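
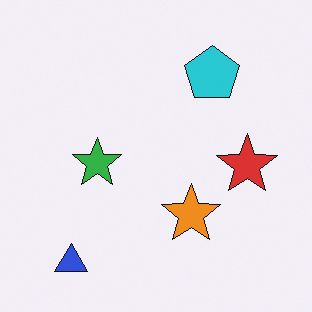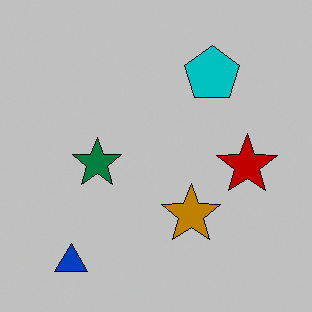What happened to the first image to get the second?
The image was aggressively posterized.

Each flat color has snapped to a coarser quantized level — most visibly, the near-white background has dropped to a flat grey.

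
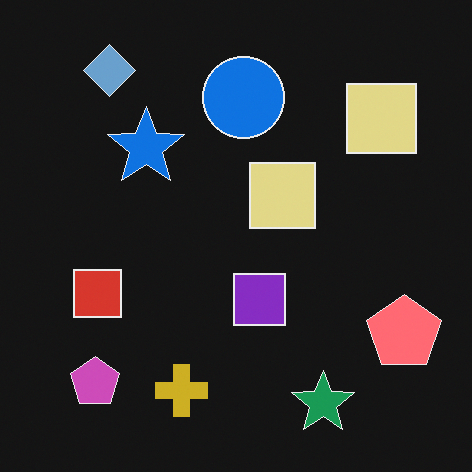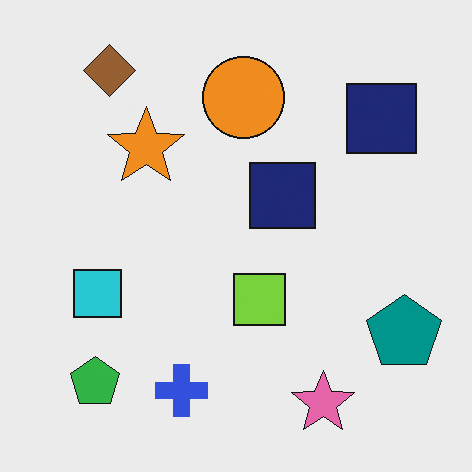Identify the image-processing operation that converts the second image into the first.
The transformation is: color-inverted (negative).

The light background has become dark and every shape's color is its complement — a photographic negative.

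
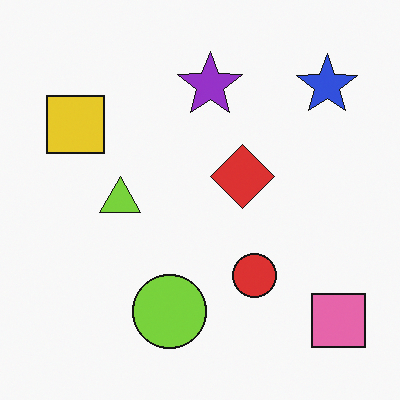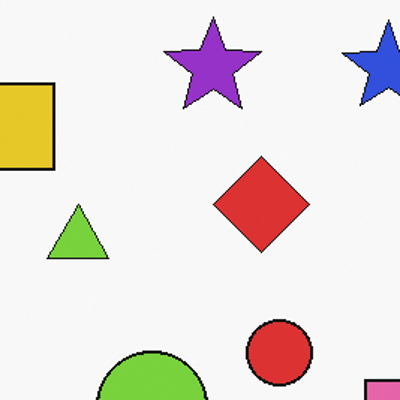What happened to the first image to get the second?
It was cropped to a modestly smaller region and rescaled.

The visible shapes are larger and the field of view is narrower; shapes near the original edges may be partly or wholly outside the frame — a crop-and-rescale.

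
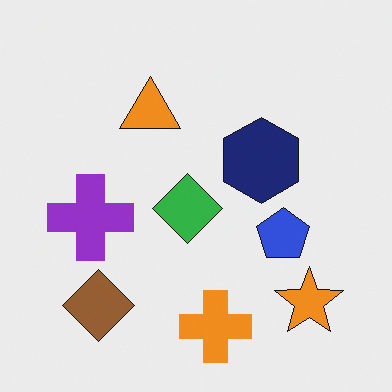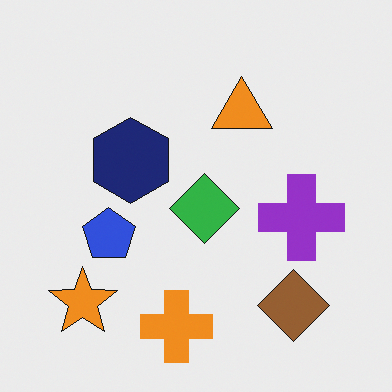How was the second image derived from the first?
The second image is the first flipped horizontally (left ↔ right).

The orange star is in the bottom-right of the first image and the bottom-left of the second — shapes on opposite sides of the vertical midline have swapped in a mirror flip.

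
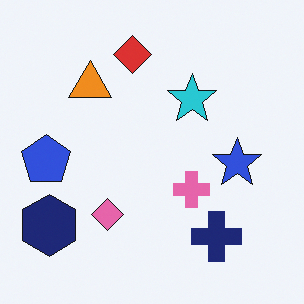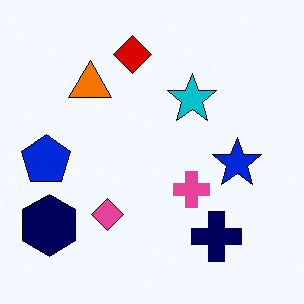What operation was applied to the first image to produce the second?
Given slightly increased contrast.

Tones are pushed away from mid-grey across the whole image — a global contrast change.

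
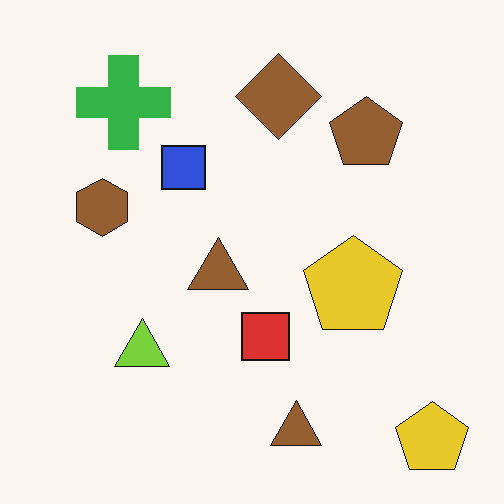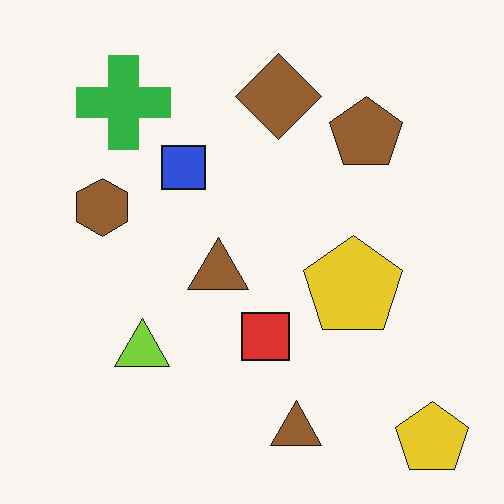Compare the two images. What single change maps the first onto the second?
The transformation is: JPEG-compressed with visible artifacts.

Blocky 8×8 compression artifacts appear around shape edges and the flat background shows ringing — characteristic JPEG degradation.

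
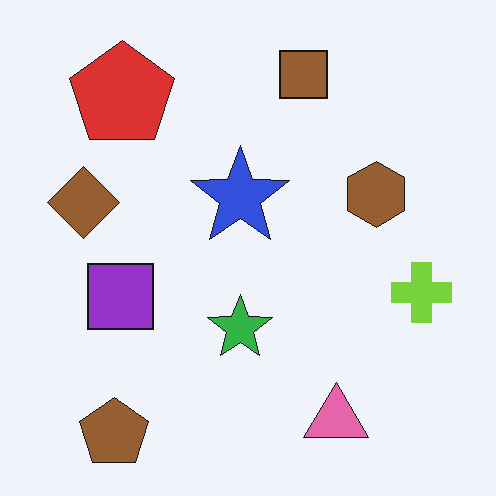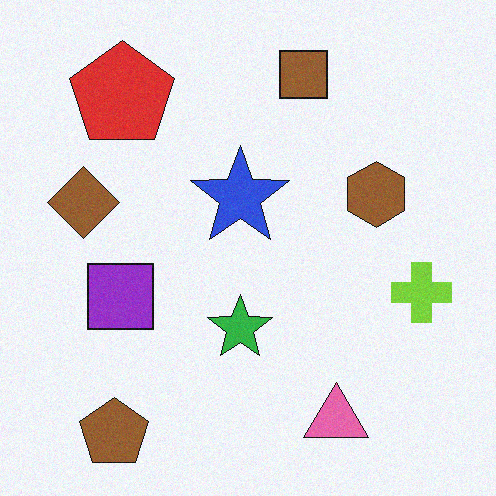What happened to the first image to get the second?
Degraded with light additive noise.

Random speckle covers the whole image, including the flat background.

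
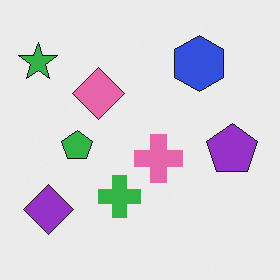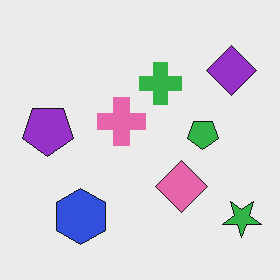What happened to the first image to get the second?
It was rotated 180°.

The green star sits in the top-left of the first image and the bottom-right of the second — consistent with a whole-image 180° rotation.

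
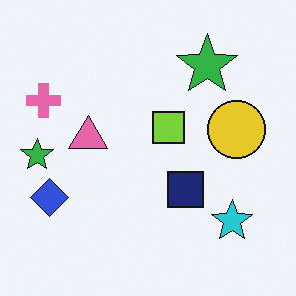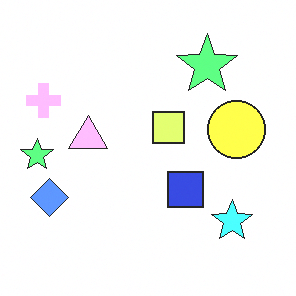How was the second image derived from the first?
The second image is the first brightened a lot.

Every pixel — background and shapes alike — is uniformly brightened.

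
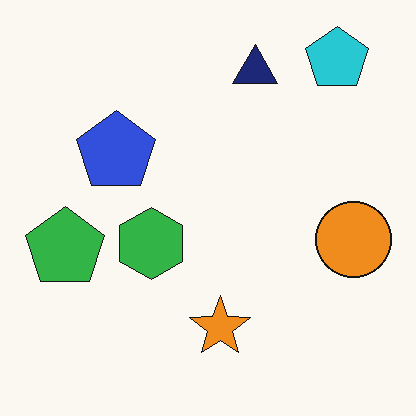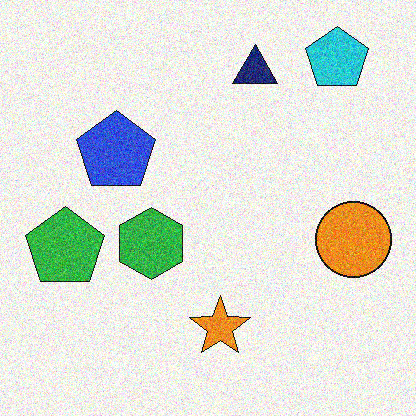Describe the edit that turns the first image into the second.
The second image is the first degraded with moderate additive noise.

Random speckle covers the whole image, including the flat background.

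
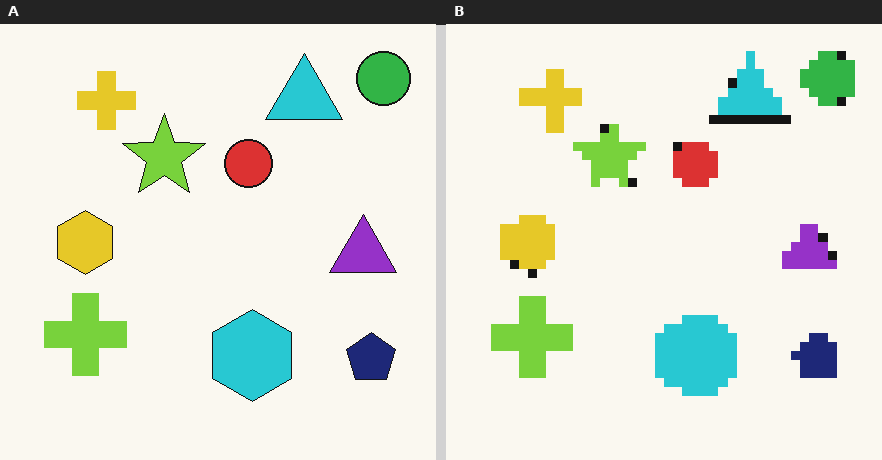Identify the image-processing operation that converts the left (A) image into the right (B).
The right (B) image is the left (A) heavily pixelated into large blocks.

Shapes are reduced to large square blocks; fine edges and outlines are lost — a downscale-then-upscale (mosaic) effect.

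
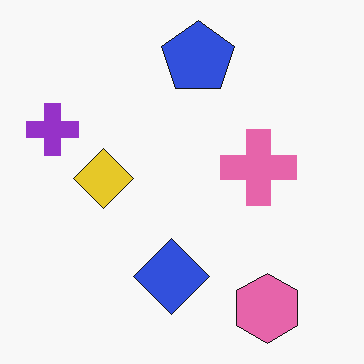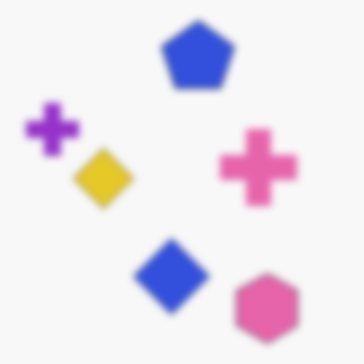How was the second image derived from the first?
It was moderately blurred.

Shape edges and outlines are uniformly softened across the whole image.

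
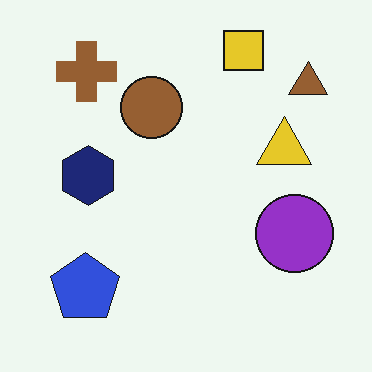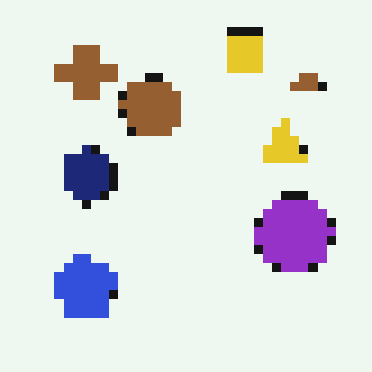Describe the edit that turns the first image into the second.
The transformation is: coarsely pixelated.

Shapes are reduced to large square blocks; fine edges and outlines are lost — a downscale-then-upscale (mosaic) effect.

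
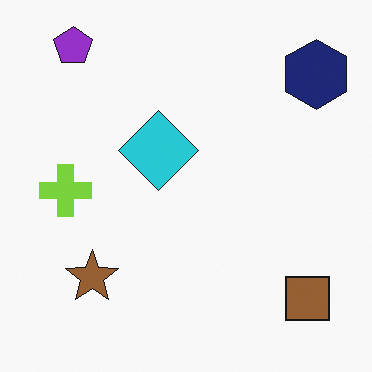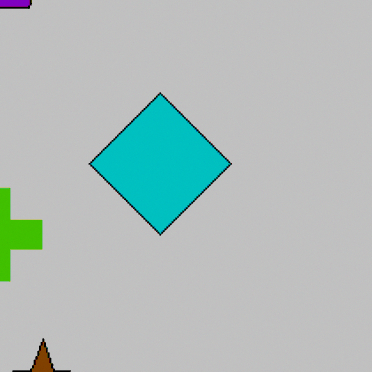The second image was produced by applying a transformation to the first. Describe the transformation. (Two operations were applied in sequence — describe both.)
This is the original image cropped tightly and scaled back up, then aggressively posterized.

The visible shapes are larger and the field of view is narrower; shapes near the original edges may be partly or wholly outside the frame — a crop-and-rescale. Each flat color has snapped to a coarser quantized level — most visibly, the near-white background has dropped to a flat grey.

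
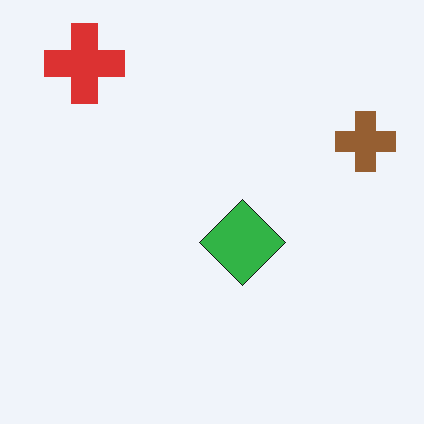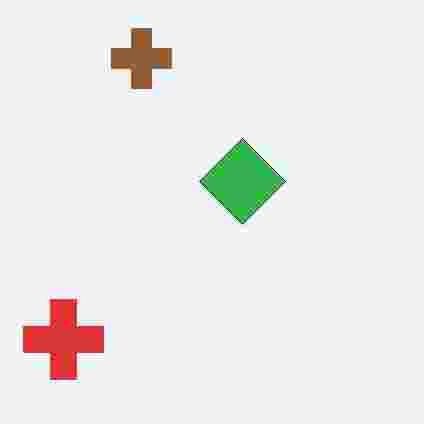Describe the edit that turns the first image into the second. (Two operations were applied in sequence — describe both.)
The transformation is: rotated 90° counter-clockwise, then degraded with heavy JPEG compression.

The red cross sits in the top-left of the first image and the bottom-left of the second — consistent with a whole-image 90° counter-clockwise rotation. Blocky 8×8 compression artifacts appear around shape edges and the flat background shows ringing — characteristic JPEG degradation.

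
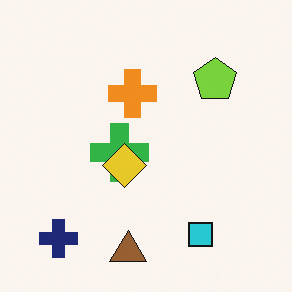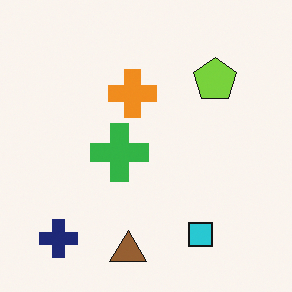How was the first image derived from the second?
Overlaid with an additional yellow diamond.

A yellow diamond appears in the first image that is absent from the second.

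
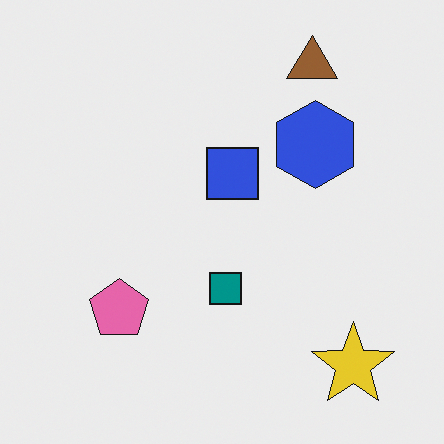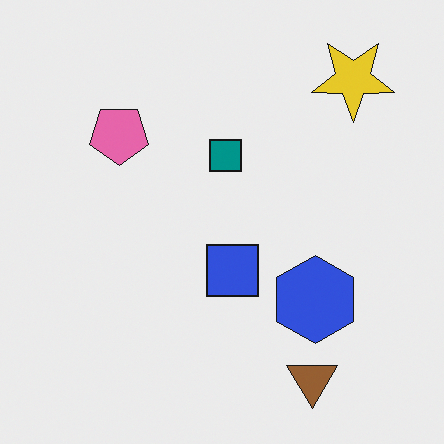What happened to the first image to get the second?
It was flipped vertically (top ↔ bottom).

The brown triangle is in the top-right of the first image and the bottom-right of the second — shapes on opposite sides of the horizontal midline have swapped in a mirror flip.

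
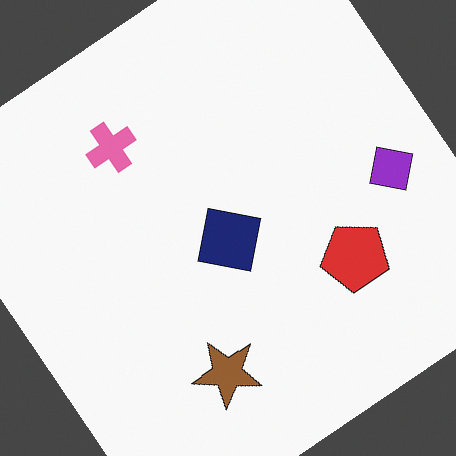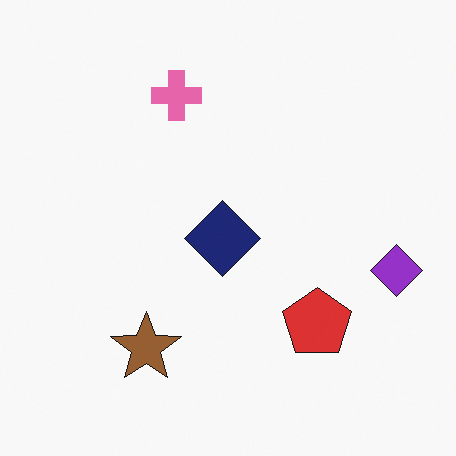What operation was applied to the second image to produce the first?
This is the original image rotated counter-clockwise by a large amount — several tens of degrees.

Every shape is tilted by the same angle and the image corners show triangular fill wedges — a whole-image rotation by a non-right angle.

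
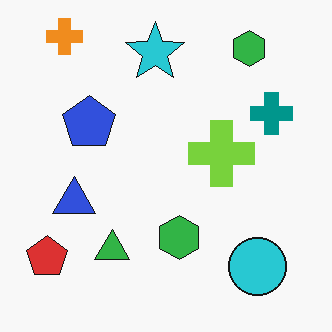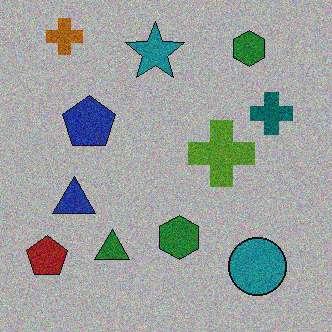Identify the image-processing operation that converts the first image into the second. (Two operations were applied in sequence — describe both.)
Noticeably darkened, then degraded with visible gaussian noise.

Every pixel — background and shapes alike — is uniformly darkened. Random speckle covers the whole image, including the flat background.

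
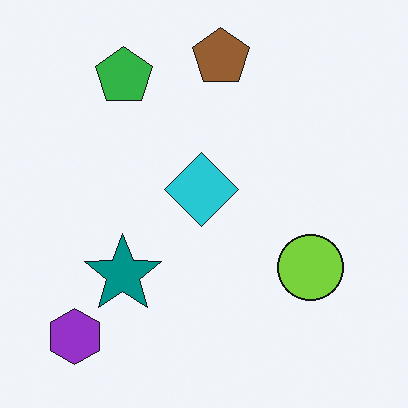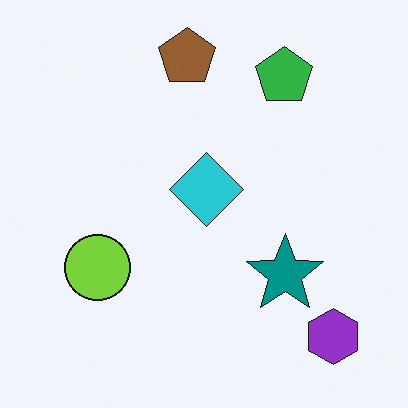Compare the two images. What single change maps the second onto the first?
Flipped horizontally (left ↔ right).

The purple hexagon is in the bottom-right of the second image and the bottom-left of the first — shapes on opposite sides of the vertical midline have swapped in a mirror flip.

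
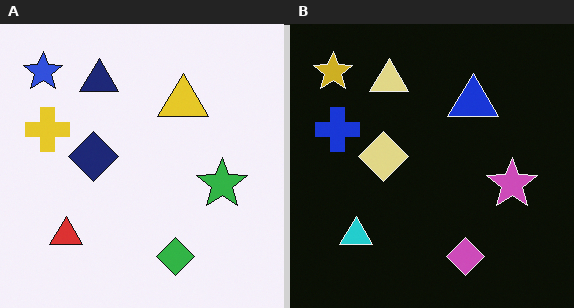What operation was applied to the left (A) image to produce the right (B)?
Color-inverted (negative).

The light background has become dark and every shape's color is its complement — a photographic negative.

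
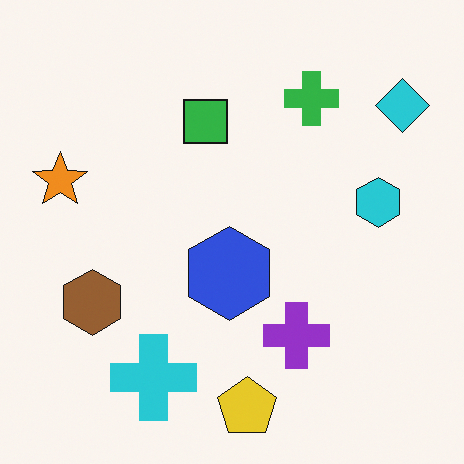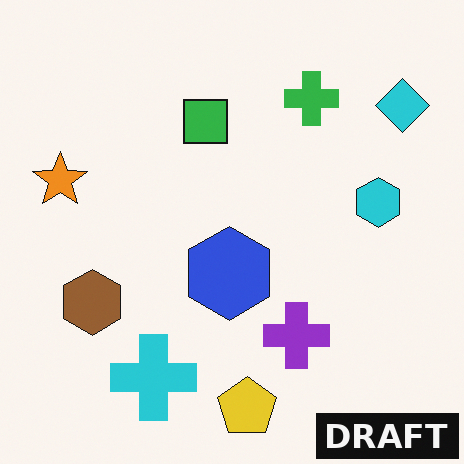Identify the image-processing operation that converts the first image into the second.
Watermarked with the text "DRAFT" in the lower-right corner.

A dark label reading "DRAFT" appears in the lower-right corner.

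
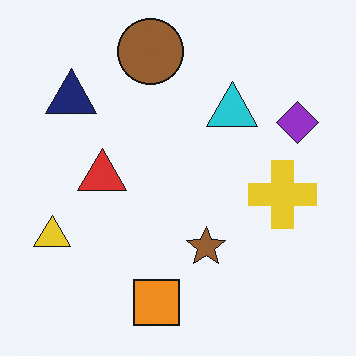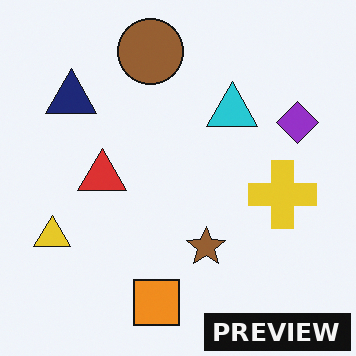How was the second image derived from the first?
This is the original image watermarked with the text "PREVIEW" in the lower-right corner.

A dark label reading "PREVIEW" appears in the lower-right corner.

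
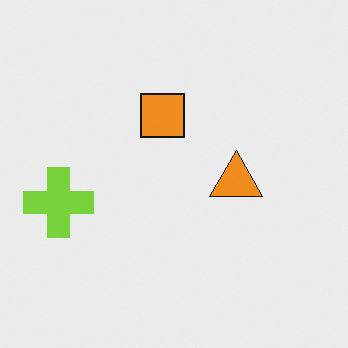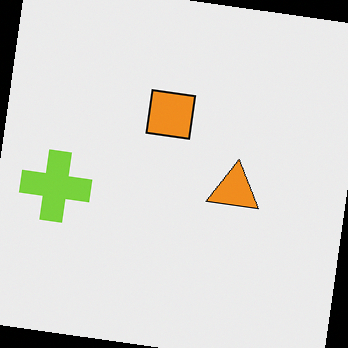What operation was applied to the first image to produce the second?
This is the original image rotated clockwise by a few degrees.

Every shape is tilted by the same angle and the image corners show triangular fill wedges — a whole-image rotation by a non-right angle.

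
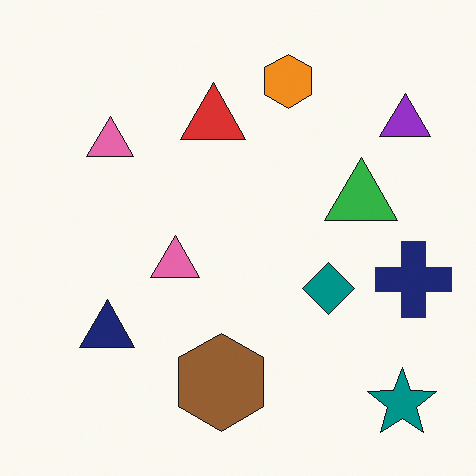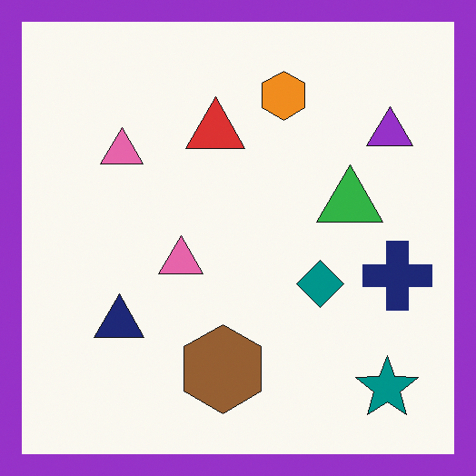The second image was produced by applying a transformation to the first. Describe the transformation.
Framed with a purple border.

A solid purple frame runs around the edge of the second image, with the content slightly shrunk inside it.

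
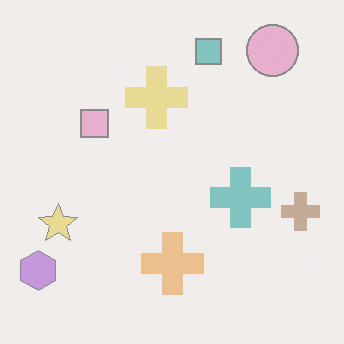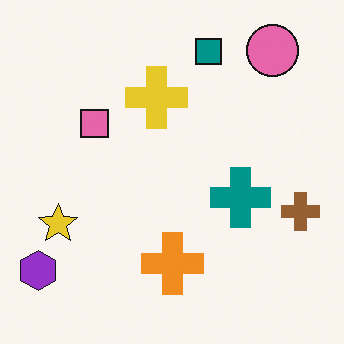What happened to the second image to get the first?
The first image is the second washed out (contrast reduced).

Tones are pushed toward mid-grey across the whole image — a global contrast change.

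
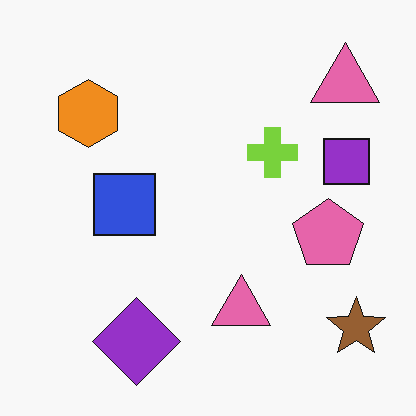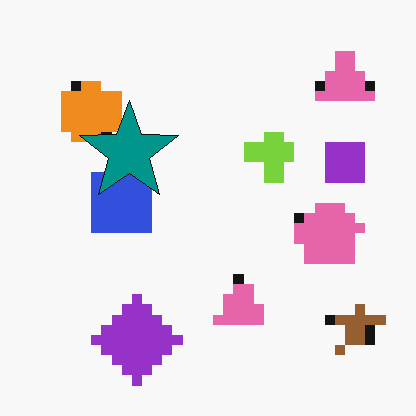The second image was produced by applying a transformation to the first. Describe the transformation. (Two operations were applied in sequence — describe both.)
The second image is the first heavily pixelated into large blocks, then overlaid with an additional teal star.

Shapes are reduced to large square blocks; fine edges and outlines are lost — a downscale-then-upscale (mosaic) effect. A teal star appears in the second image that is absent from the first.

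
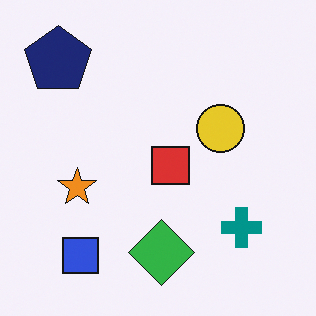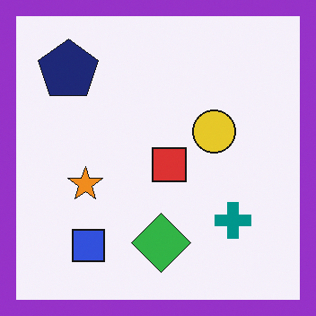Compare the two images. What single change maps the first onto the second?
This is the original image framed with a purple border.

A solid purple frame runs around the edge of the second image, with the content slightly shrunk inside it.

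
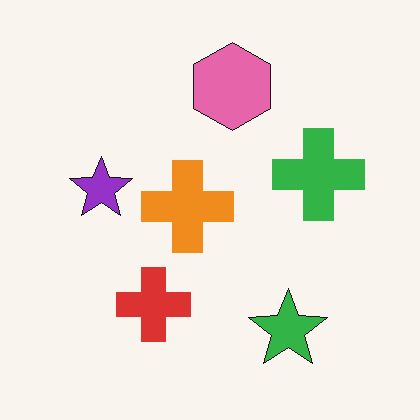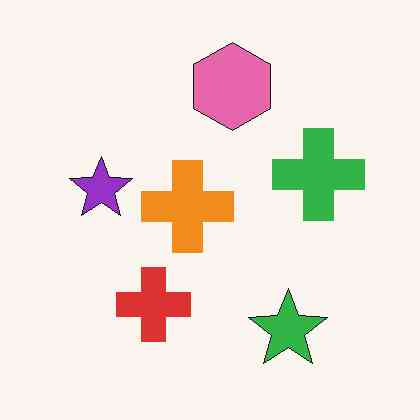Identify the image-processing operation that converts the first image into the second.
Given moderate JPEG compression.

Blocky 8×8 compression artifacts appear around shape edges and the flat background shows ringing — characteristic JPEG degradation.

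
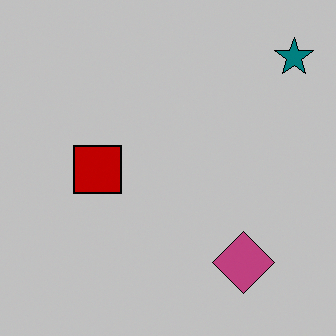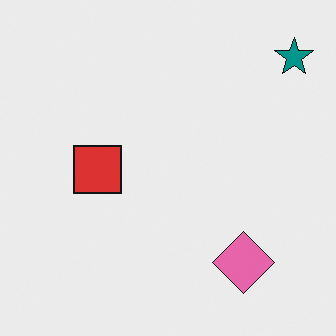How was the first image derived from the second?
This is the original image heavily posterized to just a handful of flat colors.

Each flat color has snapped to a coarser quantized level — most visibly, the near-white background has dropped to a flat grey.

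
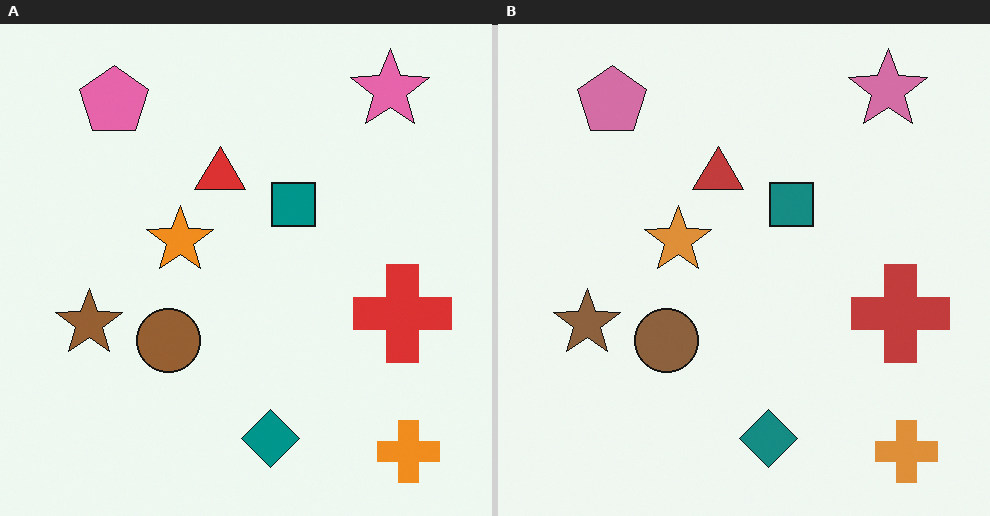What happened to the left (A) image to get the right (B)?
This is the original image slightly desaturated.

All colors are more muted and greyish — a global saturation change.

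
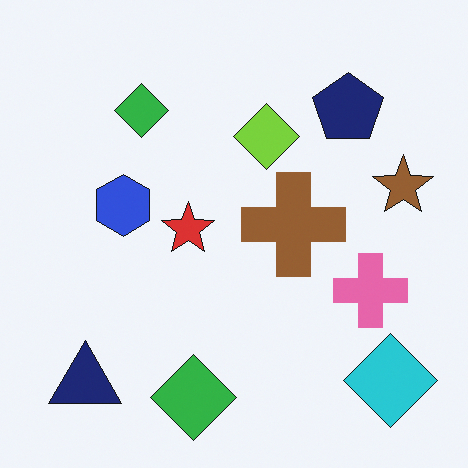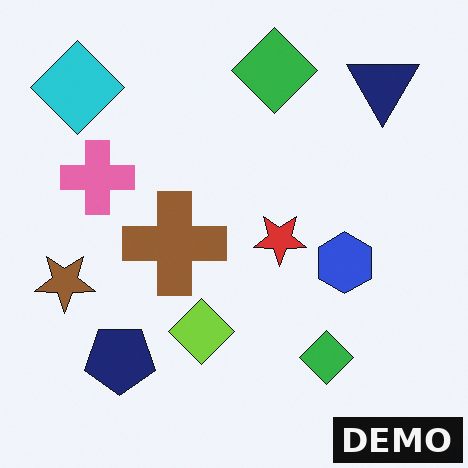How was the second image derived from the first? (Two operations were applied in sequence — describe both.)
The transformation is: rotated 180°, then watermarked with the text "DEMO" in the lower-right corner.

The cyan diamond sits in the bottom-right of the first image and the top-left of the second — consistent with a whole-image 180° rotation. A dark label reading "DEMO" appears in the lower-right corner.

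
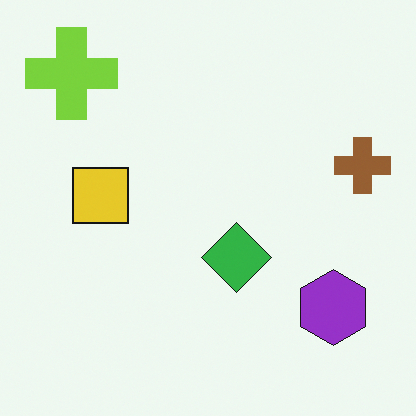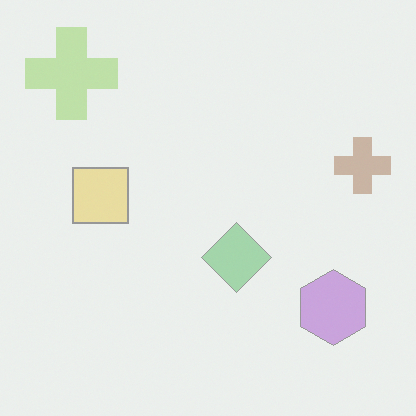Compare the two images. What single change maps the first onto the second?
The image was washed out (contrast reduced).

Tones are pushed toward mid-grey across the whole image — a global contrast change.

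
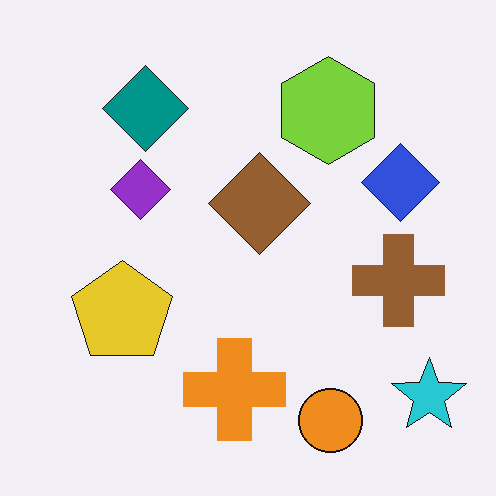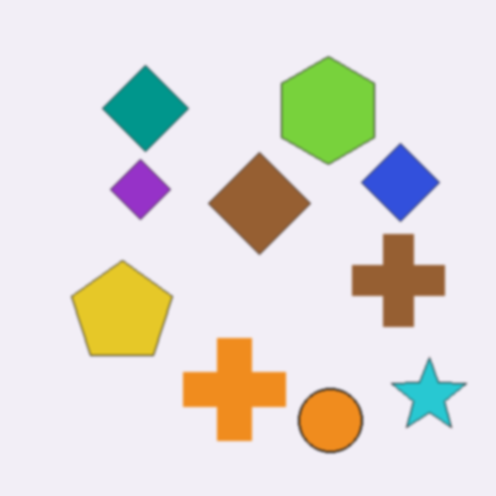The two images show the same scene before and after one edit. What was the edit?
Given a subtle gaussian blur.

Shape edges and outlines are uniformly softened across the whole image.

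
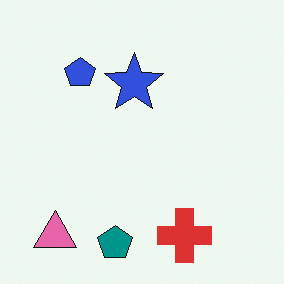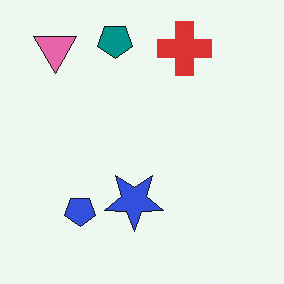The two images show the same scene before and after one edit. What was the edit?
The second image is the first flipped vertically (top ↔ bottom).

The teal pentagon is in the bottom of the first image and the top of the second — shapes on opposite sides of the horizontal midline have swapped in a mirror flip.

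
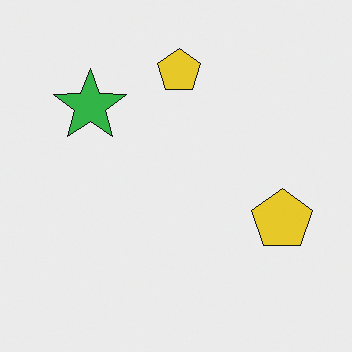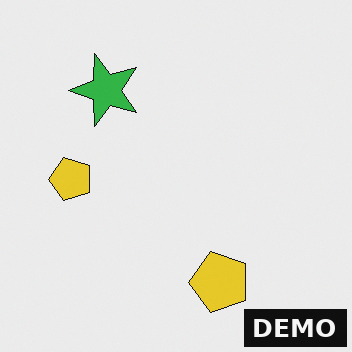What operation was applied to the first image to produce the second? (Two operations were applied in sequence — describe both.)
This is the original image transposed (reflected across the top-left ↔ bottom-right diagonal), then watermarked with the text "DEMO" in the lower-right corner.

Shapes have swapped their row and column positions — what was in the top-right is now in the bottom-left — a diagonal reflection. A dark label reading "DEMO" appears in the lower-right corner.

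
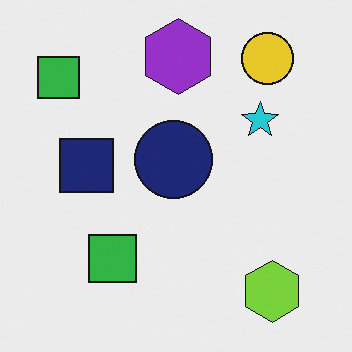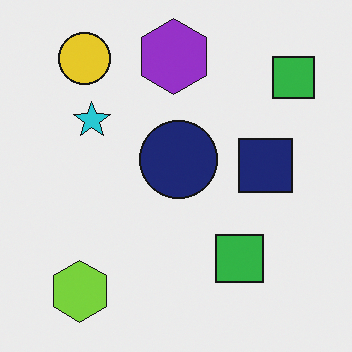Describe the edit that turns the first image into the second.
The second image is the first flipped horizontally (left ↔ right).

The lime hexagon is in the bottom-right of the first image and the bottom-left of the second — shapes on opposite sides of the vertical midline have swapped in a mirror flip.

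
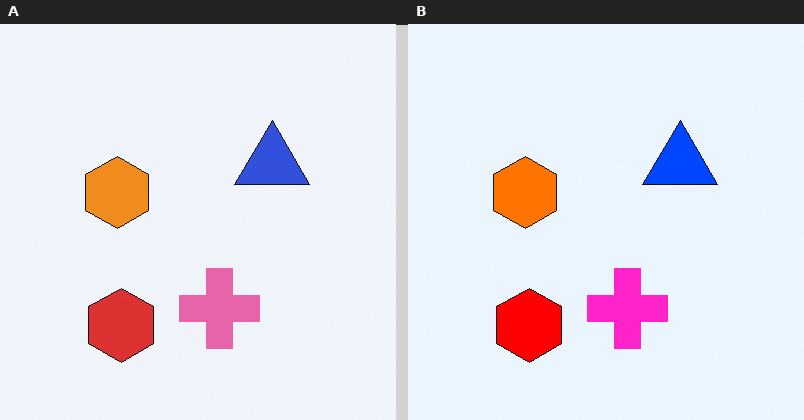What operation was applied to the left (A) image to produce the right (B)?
Made much more vivid (saturation change).

All colors are more vivid — a global saturation change.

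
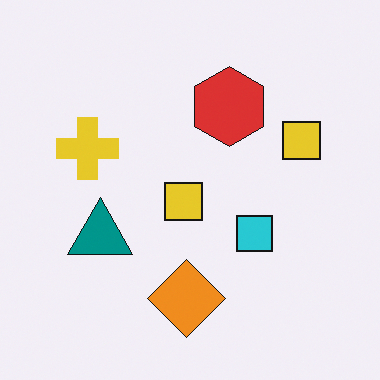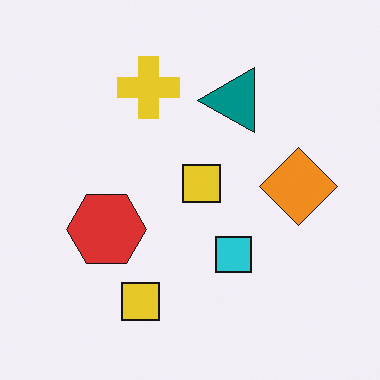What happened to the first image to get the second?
Transposed (reflected across the top-left ↔ bottom-right diagonal).

Shapes have swapped their row and column positions — what was in the top-right is now in the bottom-left — a diagonal reflection.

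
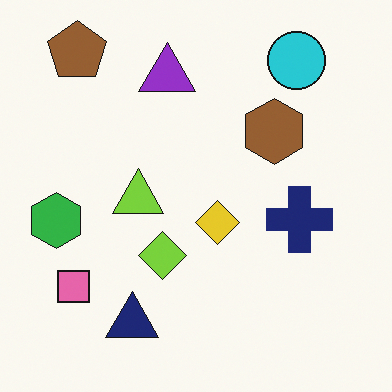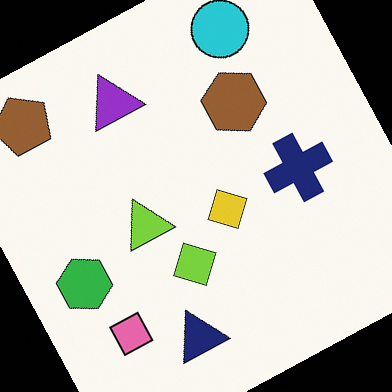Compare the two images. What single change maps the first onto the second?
The image was rotated counter-clockwise by a moderate amount.

Every shape is tilted by the same angle and the image corners show triangular fill wedges — a whole-image rotation by a non-right angle.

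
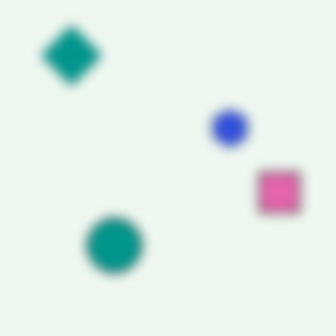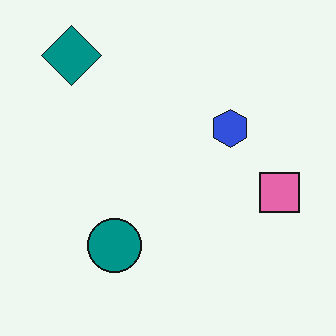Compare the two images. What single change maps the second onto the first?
The transformation is: strongly gaussian-blurred.

Shape edges and outlines are uniformly softened across the whole image.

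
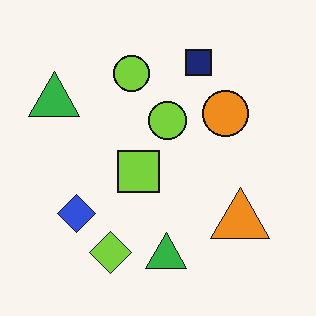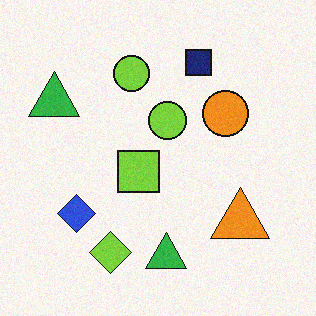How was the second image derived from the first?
Degraded with subtle gaussian noise.

Random speckle covers the whole image, including the flat background.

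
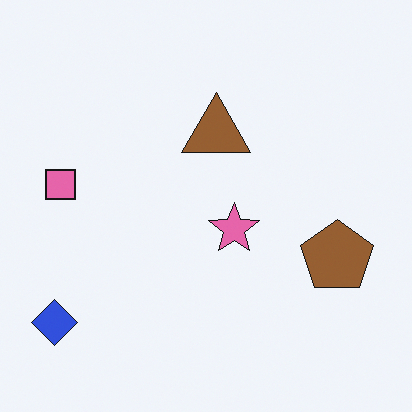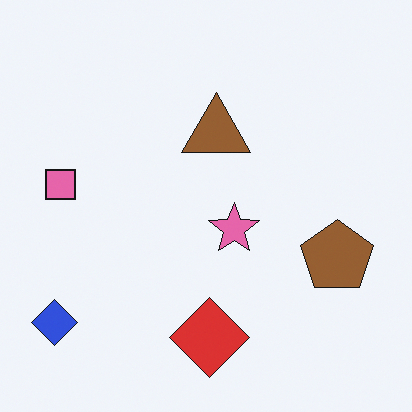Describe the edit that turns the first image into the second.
The second image is the first overlaid with an additional red diamond.

A red diamond appears in the second image that is absent from the first.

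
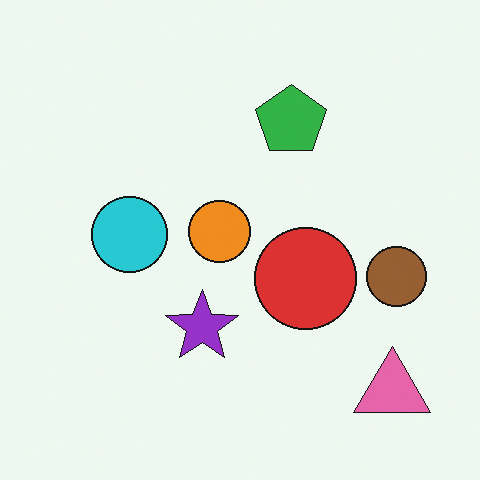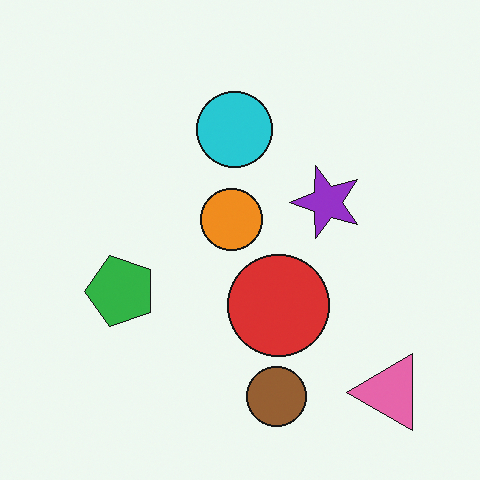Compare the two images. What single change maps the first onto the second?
It was transposed (reflected across the top-left ↔ bottom-right diagonal).

Shapes have swapped their row and column positions — what was in the top-right is now in the bottom-left — a diagonal reflection.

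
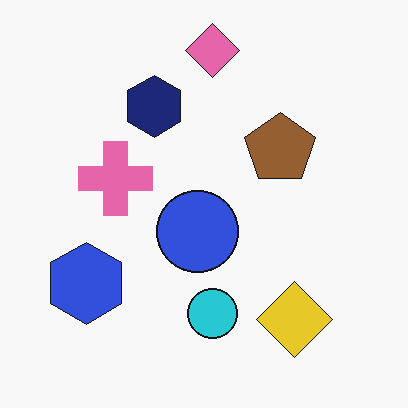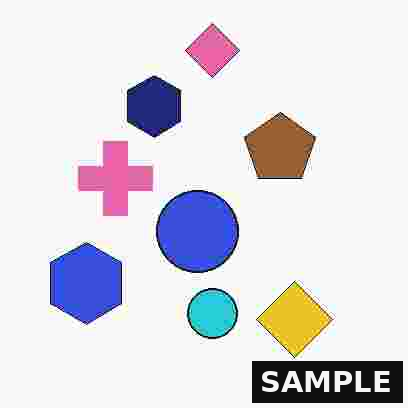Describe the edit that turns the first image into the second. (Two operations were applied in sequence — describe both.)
This is the original image degraded with heavy JPEG compression, then watermarked with the text "SAMPLE" in the lower-right corner.

Blocky 8×8 compression artifacts appear around shape edges and the flat background shows ringing — characteristic JPEG degradation. A dark label reading "SAMPLE" appears in the lower-right corner.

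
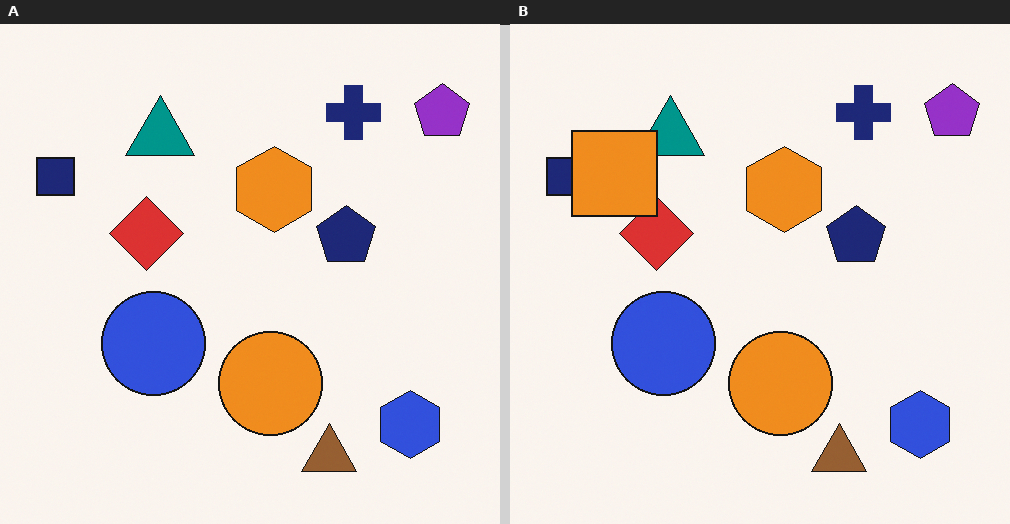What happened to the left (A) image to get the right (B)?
This is the original image overlaid with an additional orange square.

An orange square appears in the right (B) image that is absent from the left (A).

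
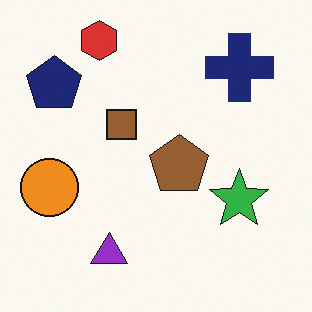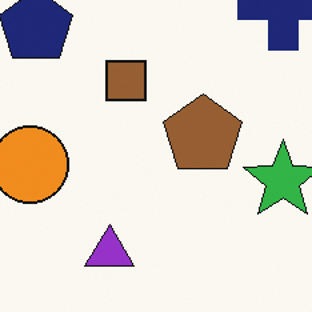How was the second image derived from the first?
The image was cropped slightly and scaled back up.

The visible shapes are larger and the field of view is narrower; shapes near the original edges may be partly or wholly outside the frame — a crop-and-rescale.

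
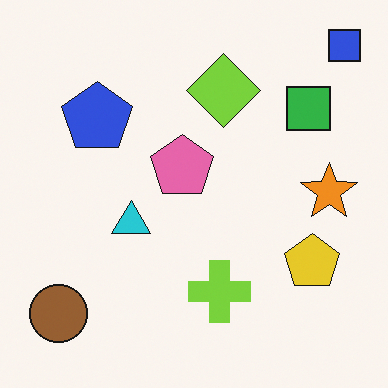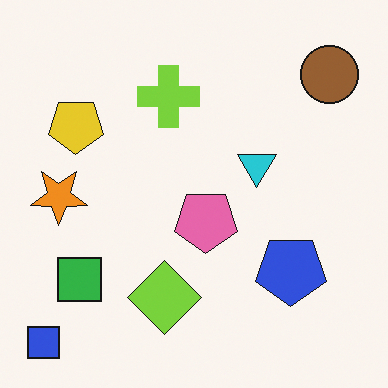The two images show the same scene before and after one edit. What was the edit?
It was rotated 180°.

The blue square sits in the top-right of the first image and the bottom-left of the second — consistent with a whole-image 180° rotation.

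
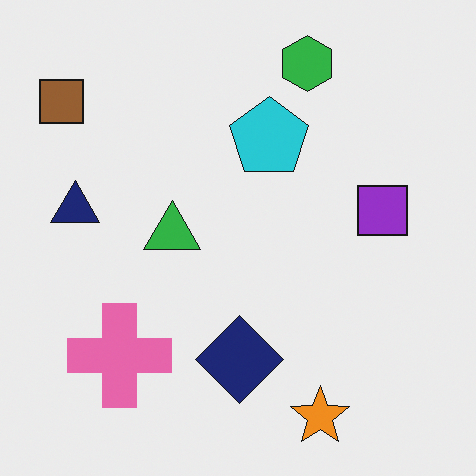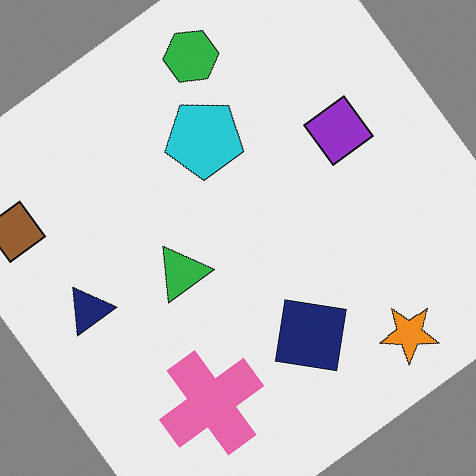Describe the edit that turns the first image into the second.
It was rotated counter-clockwise by a large amount — several tens of degrees.

Every shape is tilted by the same angle and the image corners show triangular fill wedges — a whole-image rotation by a non-right angle.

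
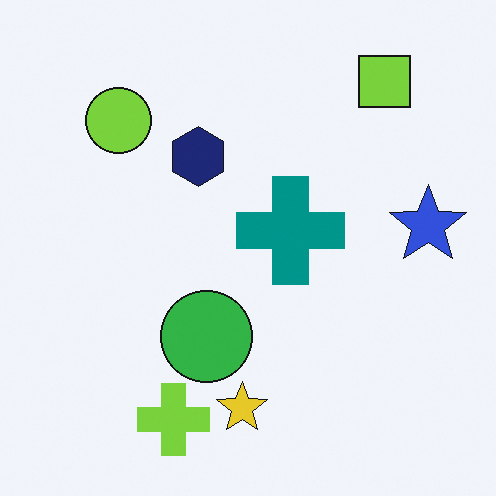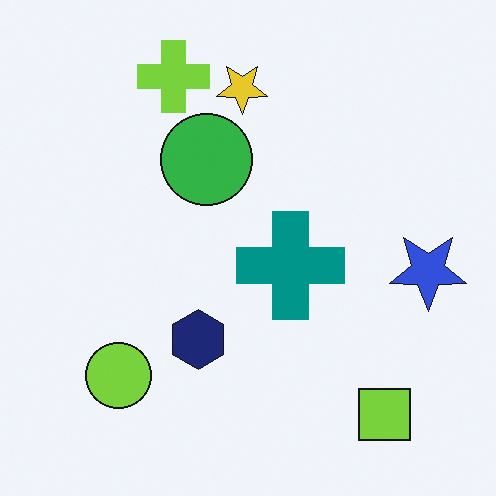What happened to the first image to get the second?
The second image is the first flipped vertically (top ↔ bottom).

The lime cross is in the bottom of the first image and the top of the second — shapes on opposite sides of the horizontal midline have swapped in a mirror flip.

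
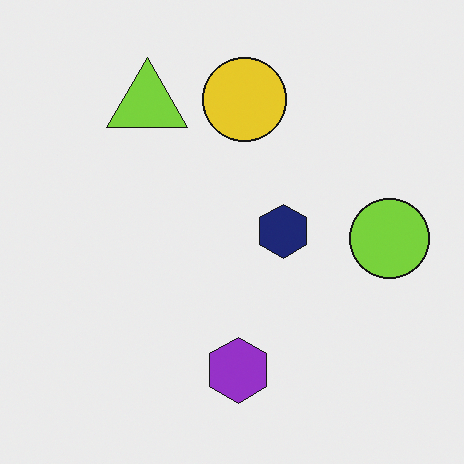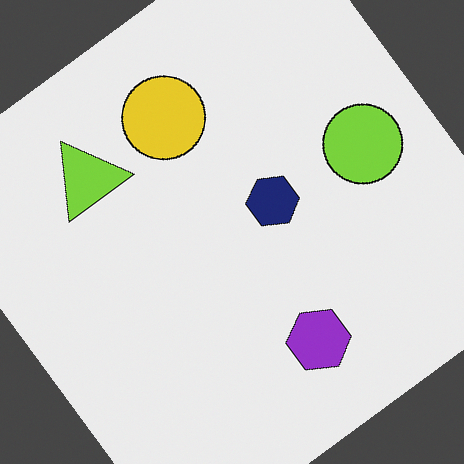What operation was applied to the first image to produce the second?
It was rotated counter-clockwise by a large amount — several tens of degrees.

Every shape is tilted by the same angle and the image corners show triangular fill wedges — a whole-image rotation by a non-right angle.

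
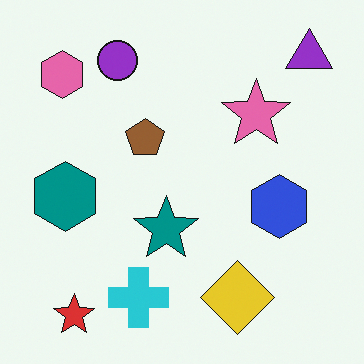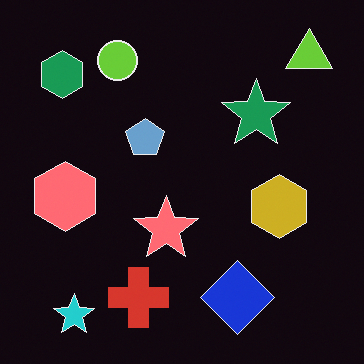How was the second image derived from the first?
This is the original image color-inverted (negative).

The light background has become dark and every shape's color is its complement — a photographic negative.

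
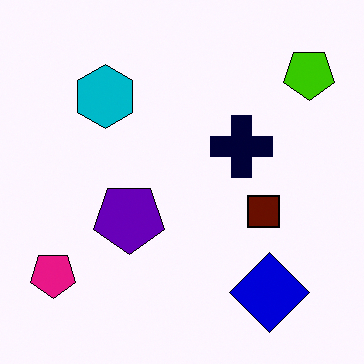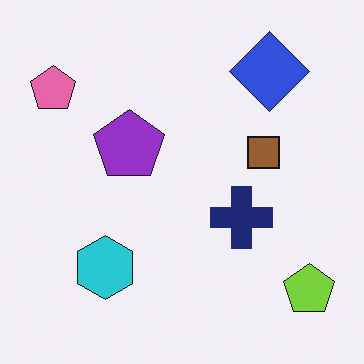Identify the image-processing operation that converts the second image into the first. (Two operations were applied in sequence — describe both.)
The transformation is: flipped vertically (top ↔ bottom), then given much higher contrast.

The blue diamond is in the top-right of the second image and the bottom-right of the first — shapes on opposite sides of the horizontal midline have swapped in a mirror flip. Tones are pushed away from mid-grey across the whole image — a global contrast change.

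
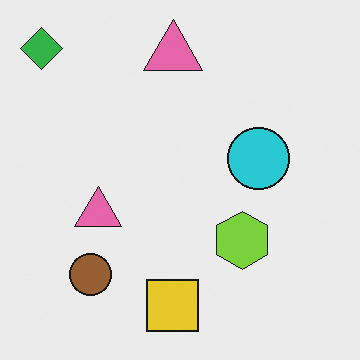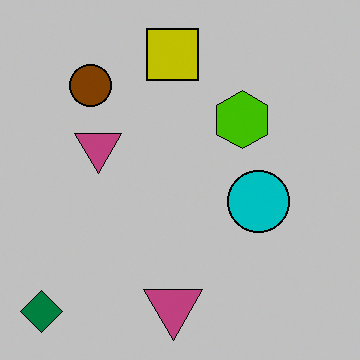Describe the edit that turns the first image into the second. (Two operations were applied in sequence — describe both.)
This is the original image flipped vertically (top ↔ bottom), then aggressively posterized.

The green diamond is in the top-left of the first image and the bottom-left of the second — shapes on opposite sides of the horizontal midline have swapped in a mirror flip. Each flat color has snapped to a coarser quantized level — most visibly, the near-white background has dropped to a flat grey.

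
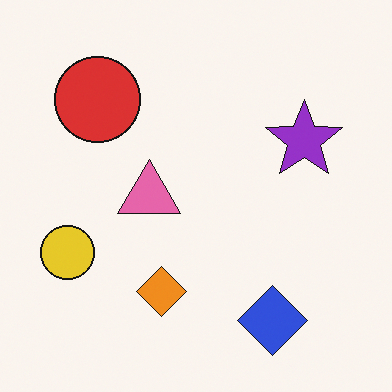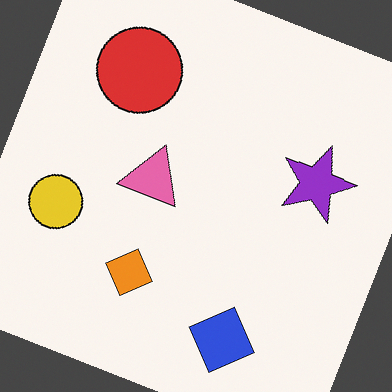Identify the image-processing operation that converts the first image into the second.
This is the original image rotated clockwise by a moderate amount.

Every shape is tilted by the same angle and the image corners show triangular fill wedges — a whole-image rotation by a non-right angle.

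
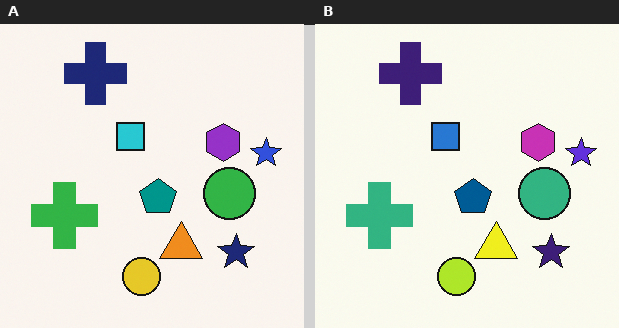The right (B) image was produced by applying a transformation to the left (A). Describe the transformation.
This is the original image hue-shifted slightly.

Every shape's color has rotated by the same amount around the hue wheel — a uniform hue shift.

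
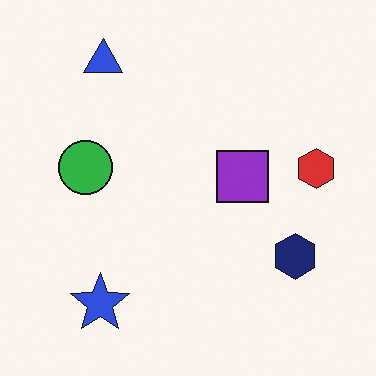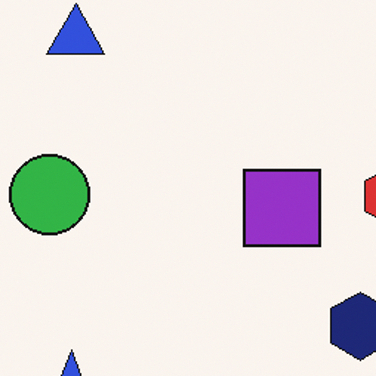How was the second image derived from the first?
The second image is the first cropped slightly and scaled back up.

The visible shapes are larger and the field of view is narrower; shapes near the original edges may be partly or wholly outside the frame — a crop-and-rescale.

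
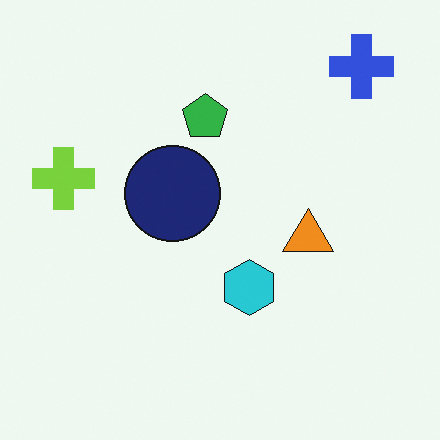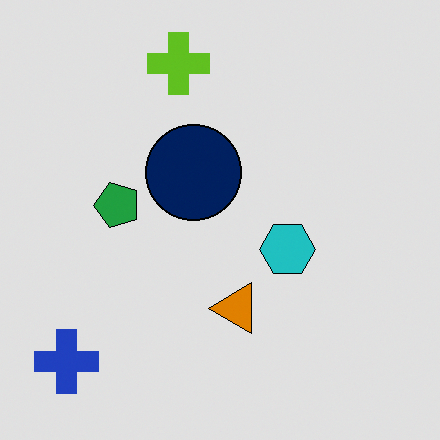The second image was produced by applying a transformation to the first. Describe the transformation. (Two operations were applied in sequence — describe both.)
Transposed (reflected across the top-left ↔ bottom-right diagonal), then moderately posterized.

Shapes have swapped their row and column positions — what was in the top-right is now in the bottom-left — a diagonal reflection. Each flat color has snapped to a coarser quantized level — most visibly, the near-white background has dropped to a flat grey.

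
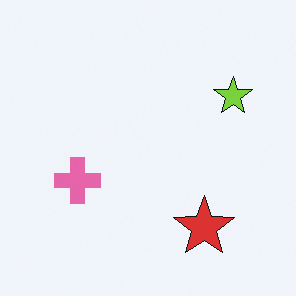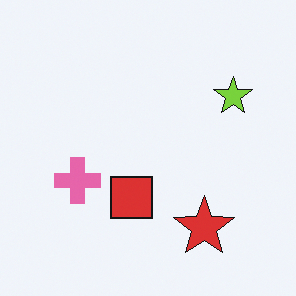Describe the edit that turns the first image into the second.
This is the original image overlaid with an additional red square.

A red square appears in the second image that is absent from the first.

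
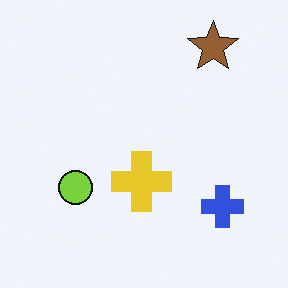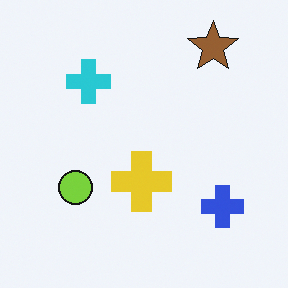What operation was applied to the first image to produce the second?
Overlaid with an additional cyan cross.

A cyan cross appears in the second image that is absent from the first.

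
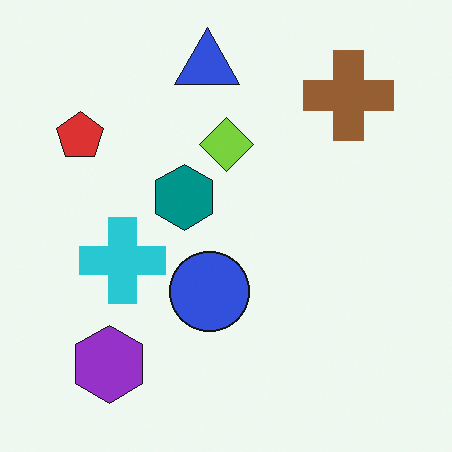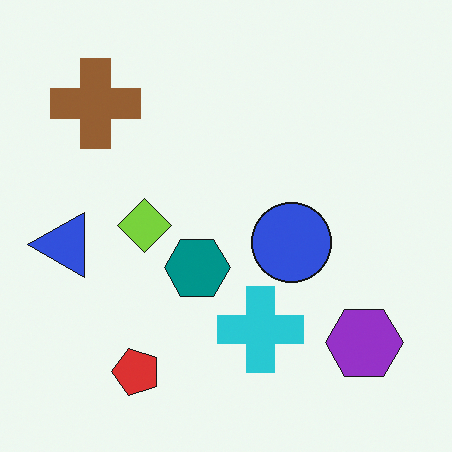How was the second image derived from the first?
This is the original image rotated 90° counter-clockwise.

The purple hexagon sits in the bottom-left of the first image and the bottom-right of the second — consistent with a whole-image 90° counter-clockwise rotation.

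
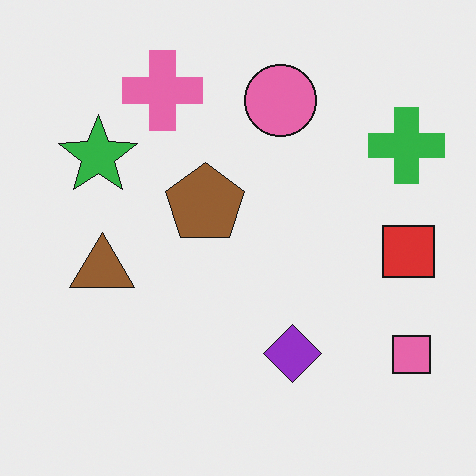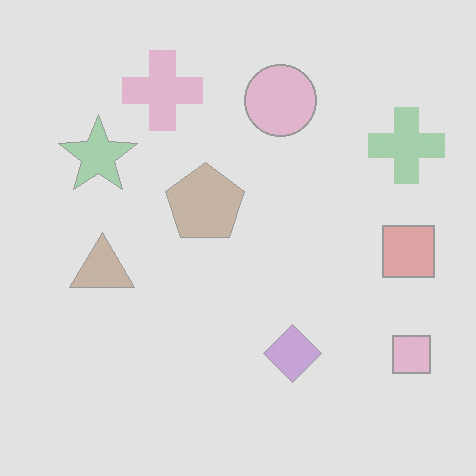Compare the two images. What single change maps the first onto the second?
This is the original image washed out (contrast reduced).

Tones are pushed toward mid-grey across the whole image — a global contrast change.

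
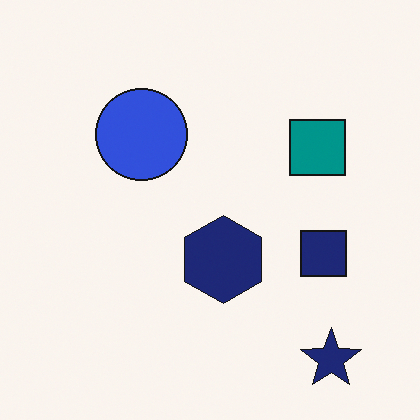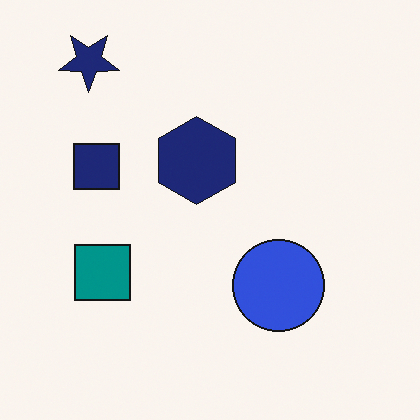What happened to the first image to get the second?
Rotated 180°.

The navy star sits in the bottom-right of the first image and the top-left of the second — consistent with a whole-image 180° rotation.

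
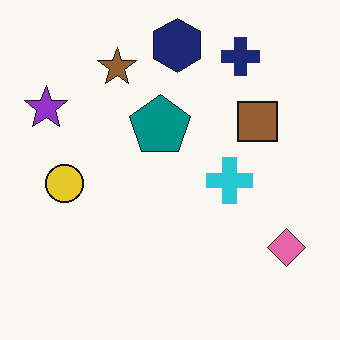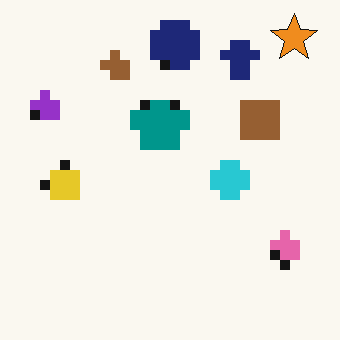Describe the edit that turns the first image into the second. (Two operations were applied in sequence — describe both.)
Heavily pixelated into large blocks, then overlaid with an additional orange star.

Shapes are reduced to large square blocks; fine edges and outlines are lost — a downscale-then-upscale (mosaic) effect. An orange star appears in the second image that is absent from the first.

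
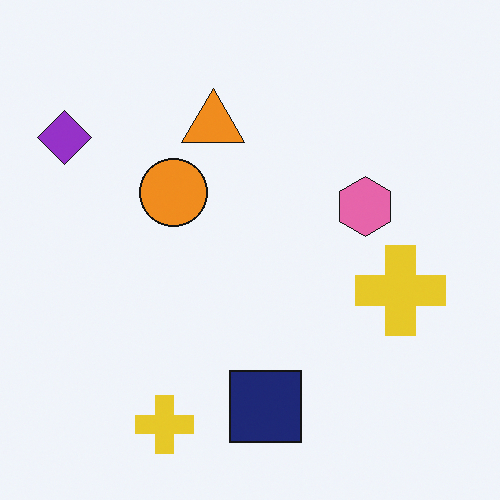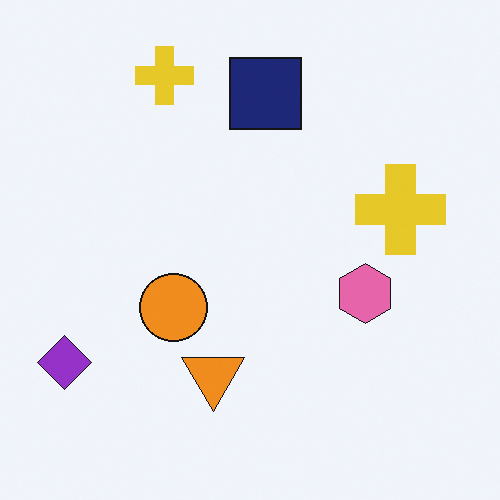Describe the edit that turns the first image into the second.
The image was flipped vertically (top ↔ bottom).

The navy square is in the bottom of the first image and the top of the second — shapes on opposite sides of the horizontal midline have swapped in a mirror flip.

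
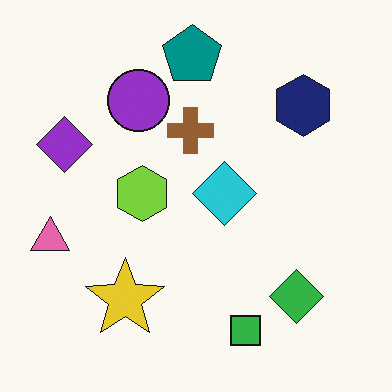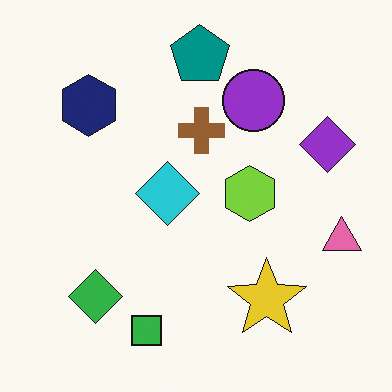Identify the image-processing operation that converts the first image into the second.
This is the original image flipped horizontally (left ↔ right).

The pink triangle is in the left of the first image and the right of the second — shapes on opposite sides of the vertical midline have swapped in a mirror flip.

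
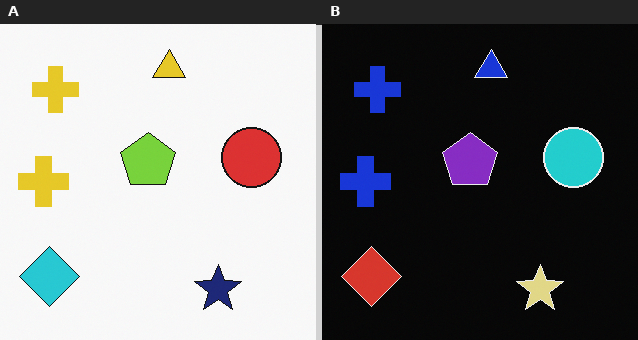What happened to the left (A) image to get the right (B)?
This is the original image color-inverted (negative).

The light background has become dark and every shape's color is its complement — a photographic negative.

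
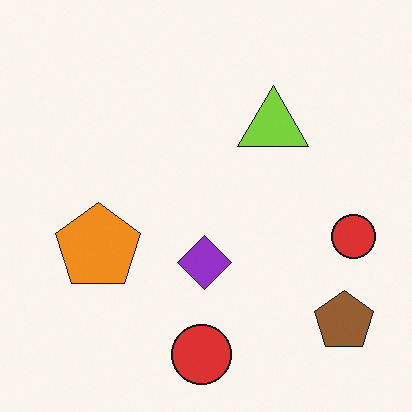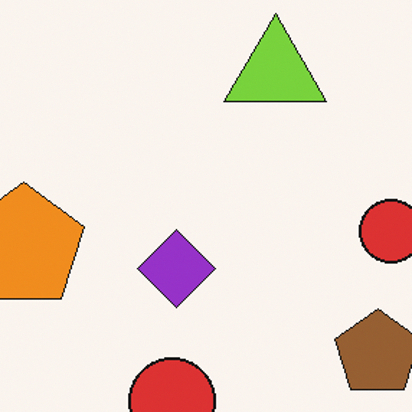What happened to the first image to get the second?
It was cropped slightly and scaled back up.

The visible shapes are larger and the field of view is narrower; shapes near the original edges may be partly or wholly outside the frame — a crop-and-rescale.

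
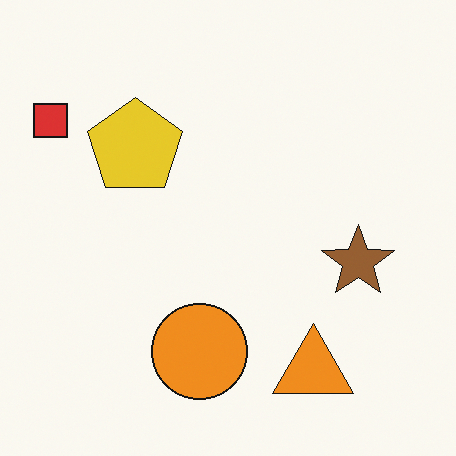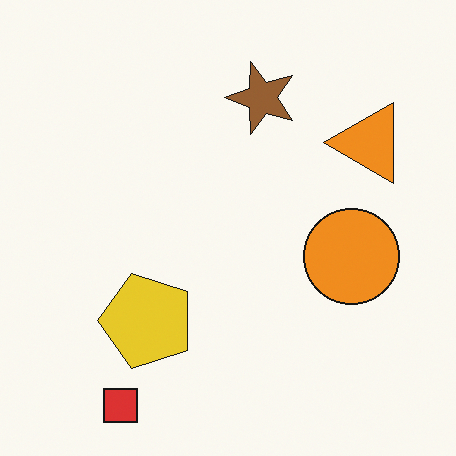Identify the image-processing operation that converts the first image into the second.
The transformation is: rotated 90° counter-clockwise.

The red square sits in the top-left of the first image and the bottom-left of the second — consistent with a whole-image 90° counter-clockwise rotation.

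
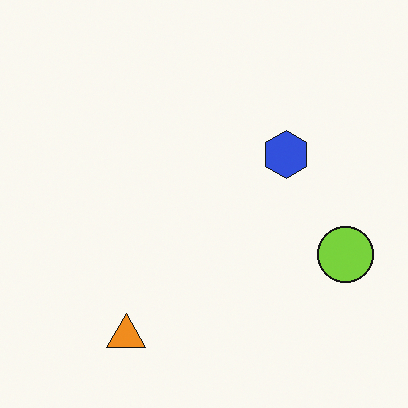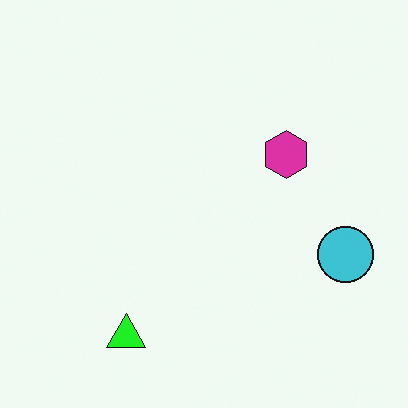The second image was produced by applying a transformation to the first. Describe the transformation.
The second image is the first hue-shifted noticeably.

Every shape's color has rotated by the same amount around the hue wheel — a uniform hue shift.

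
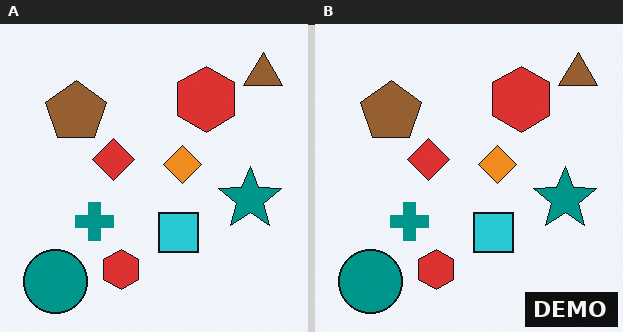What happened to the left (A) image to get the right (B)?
This is the original image watermarked with the text "DEMO" in the lower-right corner.

A dark label reading "DEMO" appears in the lower-right corner.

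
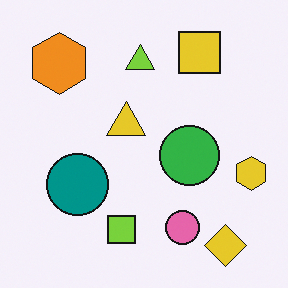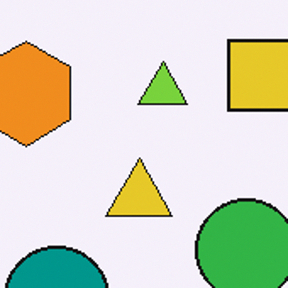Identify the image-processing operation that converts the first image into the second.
It was cropped to a noticeably smaller region and rescaled.

The visible shapes are larger and the field of view is narrower; shapes near the original edges may be partly or wholly outside the frame — a crop-and-rescale.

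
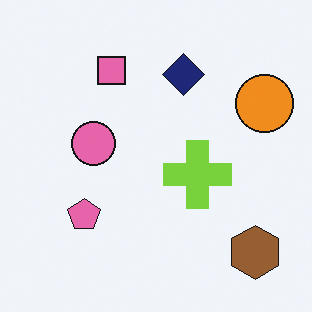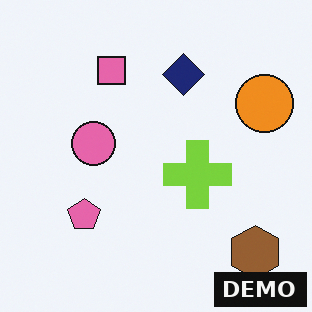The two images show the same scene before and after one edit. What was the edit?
Watermarked with the text "DEMO" in the lower-right corner.

A dark label reading "DEMO" appears in the lower-right corner.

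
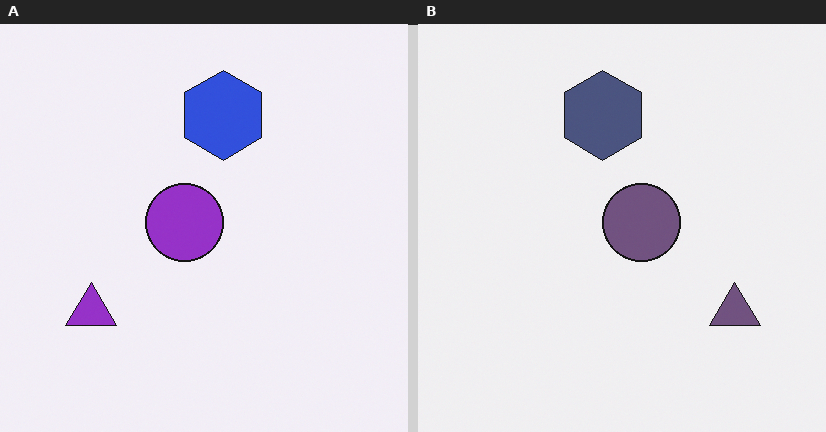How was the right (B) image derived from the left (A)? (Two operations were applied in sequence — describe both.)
Flipped horizontally (left ↔ right), then made much more muted (saturation change).

The purple triangle is in the bottom-left of the left (A) image and the bottom-right of the right (B) — shapes on opposite sides of the vertical midline have swapped in a mirror flip. All colors are more muted and greyish — a global saturation change.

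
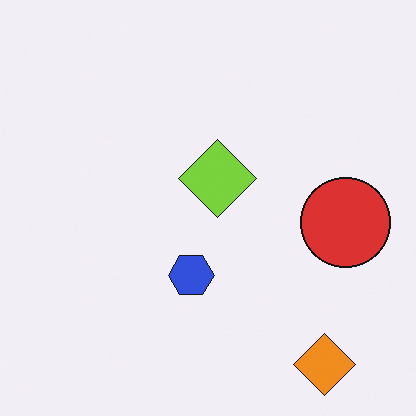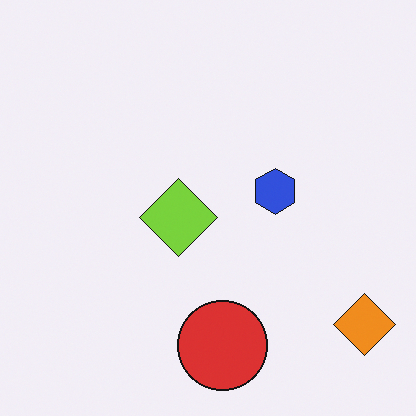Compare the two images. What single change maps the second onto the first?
The image was transposed (reflected across the top-left ↔ bottom-right diagonal).

Shapes have swapped their row and column positions — what was in the top-right is now in the bottom-left — a diagonal reflection.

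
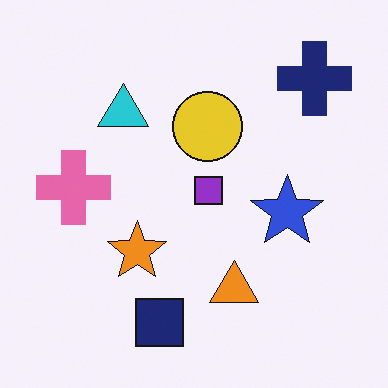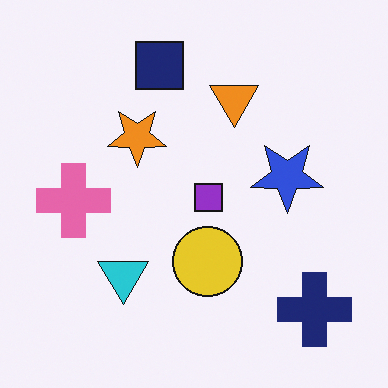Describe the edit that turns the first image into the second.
It was flipped vertically (top ↔ bottom).

The navy square is in the bottom of the first image and the top of the second — shapes on opposite sides of the horizontal midline have swapped in a mirror flip.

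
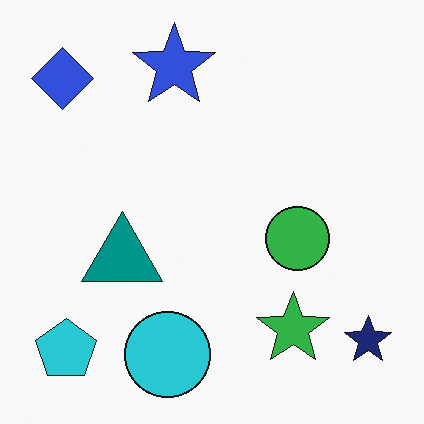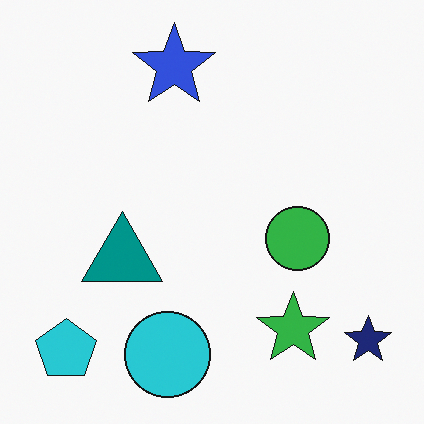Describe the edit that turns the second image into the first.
The transformation is: overlaid with an additional blue diamond.

A blue diamond appears in the first image that is absent from the second.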